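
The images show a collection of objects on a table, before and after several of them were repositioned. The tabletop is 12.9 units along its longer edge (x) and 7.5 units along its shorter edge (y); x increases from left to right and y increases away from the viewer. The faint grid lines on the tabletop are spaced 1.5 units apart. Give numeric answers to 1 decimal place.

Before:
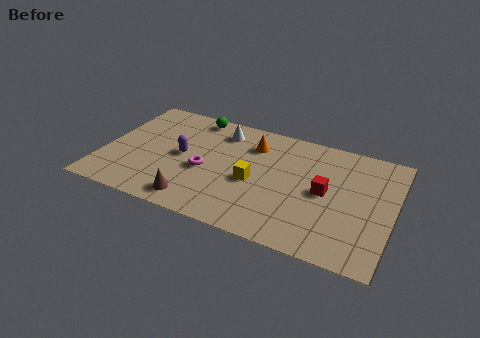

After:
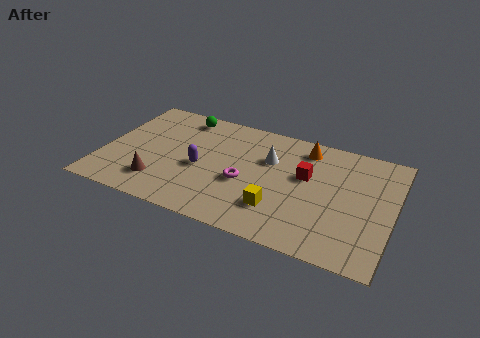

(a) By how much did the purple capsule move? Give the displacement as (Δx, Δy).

(0.9, -0.5)

From the two frames, the purple capsule sits at roughly (3.5, 3.8) before and (4.4, 3.3) after.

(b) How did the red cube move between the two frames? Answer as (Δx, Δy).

(-0.9, 0.7)

From the two frames, the red cube sits at roughly (9.9, 3.8) before and (9.0, 4.5) after.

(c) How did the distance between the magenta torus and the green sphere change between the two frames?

+1.1

They were about 3.6 units apart before and 4.7 after — 1.1 units further apart.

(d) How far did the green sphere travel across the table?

0.5

The green sphere moved from about (3.7, 6.7) to (3.2, 6.5), a distance of √(0.5² + 0.2²) ≈ 0.5.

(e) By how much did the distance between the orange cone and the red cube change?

-2.1

They were about 3.9 units apart before and 1.8 after — 2.1 units closer together.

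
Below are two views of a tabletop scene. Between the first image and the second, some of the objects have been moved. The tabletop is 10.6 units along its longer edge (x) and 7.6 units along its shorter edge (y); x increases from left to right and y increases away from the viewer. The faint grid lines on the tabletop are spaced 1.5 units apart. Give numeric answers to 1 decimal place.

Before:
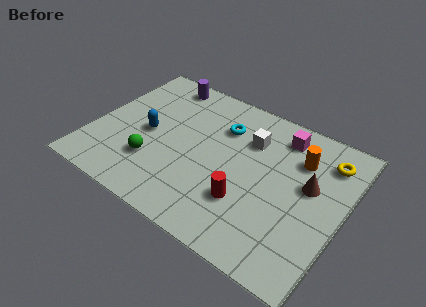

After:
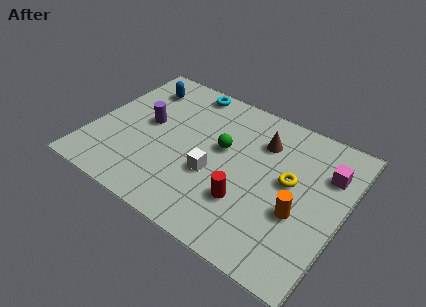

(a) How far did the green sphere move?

3.4

The green sphere moved from about (2.8, 2.2) to (5.4, 4.4), a distance of √(2.6² + 2.2²) ≈ 3.4.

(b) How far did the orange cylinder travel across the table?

2.6

The orange cylinder was near (8.5, 5.5) before and (8.9, 2.9) after, so it travelled √(0.4² + 2.6²) ≈ 2.6 units.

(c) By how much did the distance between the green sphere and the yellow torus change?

-4.9

They were about 7.8 units apart before and 2.9 after — 4.9 units closer together.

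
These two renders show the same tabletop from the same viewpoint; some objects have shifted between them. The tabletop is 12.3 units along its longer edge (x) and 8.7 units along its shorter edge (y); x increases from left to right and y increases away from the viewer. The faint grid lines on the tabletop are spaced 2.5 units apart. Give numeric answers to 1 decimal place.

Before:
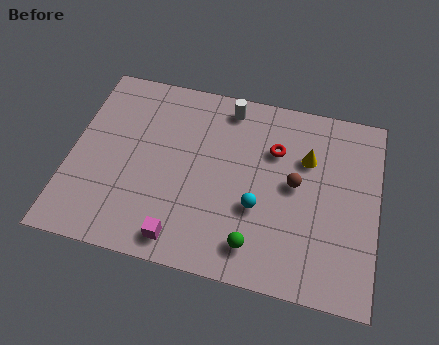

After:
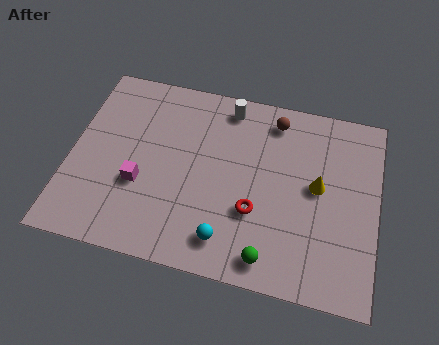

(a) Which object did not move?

the white cylinder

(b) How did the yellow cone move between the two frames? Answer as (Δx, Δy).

(0.5, -1.2)

The yellow cone started near (9.4, 5.9) and ended near (9.9, 4.7).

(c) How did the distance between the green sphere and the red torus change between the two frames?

-2.5

The distance was about 4.5 in the first image and 2.0 in the second, so they moved 2.5 units closer together.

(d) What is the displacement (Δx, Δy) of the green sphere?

(0.6, -0.4)

From the two frames, the green sphere sits at roughly (7.6, 1.5) before and (8.2, 1.1) after.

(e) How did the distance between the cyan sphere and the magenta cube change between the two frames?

+0.4

Before: roughly 3.6 units apart; after: 4.0. That's 0.4 units further apart.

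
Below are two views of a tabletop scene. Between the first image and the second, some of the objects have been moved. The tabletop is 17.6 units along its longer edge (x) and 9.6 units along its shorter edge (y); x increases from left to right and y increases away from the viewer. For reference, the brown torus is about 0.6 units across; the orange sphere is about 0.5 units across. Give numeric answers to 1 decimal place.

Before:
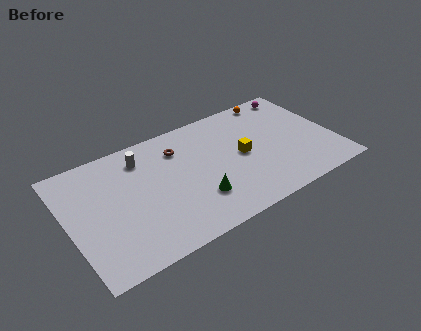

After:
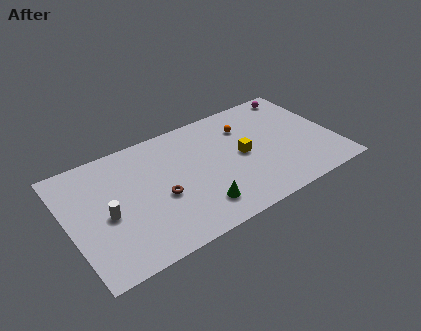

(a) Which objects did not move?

the yellow cube and the magenta sphere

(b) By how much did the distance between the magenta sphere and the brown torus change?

+2.6

They were about 8.5 units apart before and 11.1 after — 2.6 units further apart.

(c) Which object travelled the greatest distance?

the white cylinder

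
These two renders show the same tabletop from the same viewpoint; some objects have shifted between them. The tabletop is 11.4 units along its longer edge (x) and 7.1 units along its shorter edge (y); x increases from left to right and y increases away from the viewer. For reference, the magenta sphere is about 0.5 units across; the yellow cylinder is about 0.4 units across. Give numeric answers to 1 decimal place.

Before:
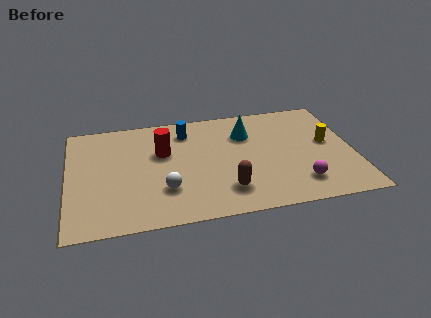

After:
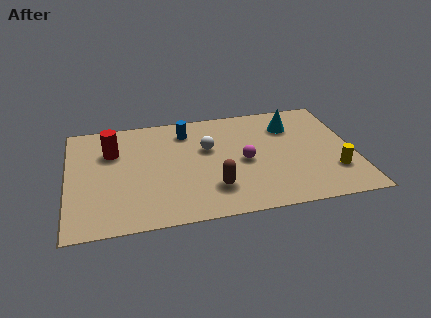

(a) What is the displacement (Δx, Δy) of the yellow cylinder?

(0.1, -1.9)

The yellow cylinder started near (10.4, 3.9) and ended near (10.5, 2.0).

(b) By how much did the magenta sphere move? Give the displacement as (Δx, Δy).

(-2.1, 1.8)

The magenta sphere started near (9.1, 1.5) and ended near (7.0, 3.3).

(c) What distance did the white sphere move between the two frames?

2.9

From (3.8, 2.1) to (5.6, 4.4), the white sphere covered √(1.8² + 2.3²) ≈ 2.9 units.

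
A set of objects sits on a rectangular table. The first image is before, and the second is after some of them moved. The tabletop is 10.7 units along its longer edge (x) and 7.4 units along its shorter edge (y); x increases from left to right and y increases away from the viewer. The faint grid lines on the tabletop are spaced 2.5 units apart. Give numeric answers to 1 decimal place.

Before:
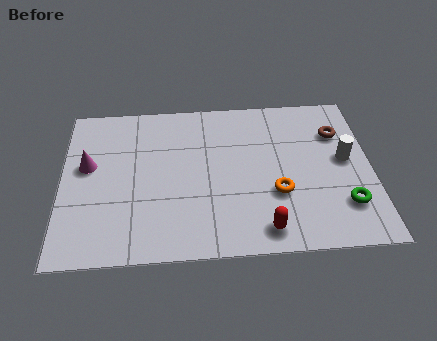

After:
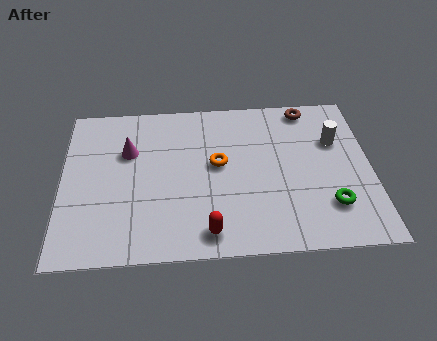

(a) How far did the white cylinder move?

0.9

From (9.8, 4.0) to (9.5, 4.9), the white cylinder covered √(0.3² + 0.9²) ≈ 0.9 units.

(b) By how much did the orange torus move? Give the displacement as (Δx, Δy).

(-2.0, 1.5)

The orange torus was at about (7.4, 2.6) and moved to about (5.4, 4.1).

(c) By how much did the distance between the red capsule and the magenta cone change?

-2.1

Before: roughly 6.8 units apart; after: 4.7. That's 2.1 units closer together.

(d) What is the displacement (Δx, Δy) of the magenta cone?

(1.4, 0.6)

The magenta cone started near (0.9, 4.3) and ended near (2.3, 4.9).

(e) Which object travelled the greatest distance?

the orange torus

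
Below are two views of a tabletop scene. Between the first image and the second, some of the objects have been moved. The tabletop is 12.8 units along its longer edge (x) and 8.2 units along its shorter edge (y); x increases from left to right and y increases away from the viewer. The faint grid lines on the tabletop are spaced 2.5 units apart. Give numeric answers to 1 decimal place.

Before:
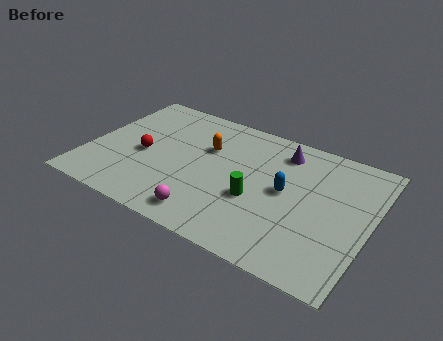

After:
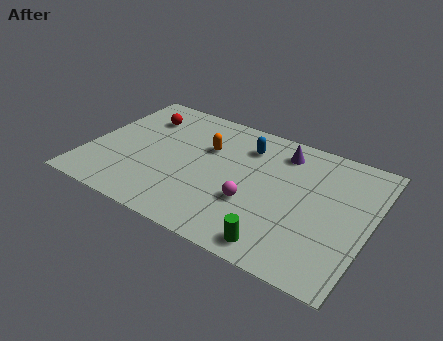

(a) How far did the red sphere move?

2.5

The red sphere moved from about (2.5, 3.7) to (2.0, 6.2), a distance of √(0.5² + 2.5²) ≈ 2.5.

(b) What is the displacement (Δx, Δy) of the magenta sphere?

(1.8, 1.7)

From the two frames, the magenta sphere sits at roughly (5.9, 1.2) before and (7.7, 2.9) after.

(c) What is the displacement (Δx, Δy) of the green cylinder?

(1.4, -2.2)

The green cylinder started near (7.8, 3.2) and ended near (9.2, 1.0).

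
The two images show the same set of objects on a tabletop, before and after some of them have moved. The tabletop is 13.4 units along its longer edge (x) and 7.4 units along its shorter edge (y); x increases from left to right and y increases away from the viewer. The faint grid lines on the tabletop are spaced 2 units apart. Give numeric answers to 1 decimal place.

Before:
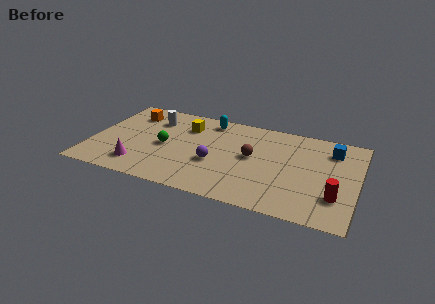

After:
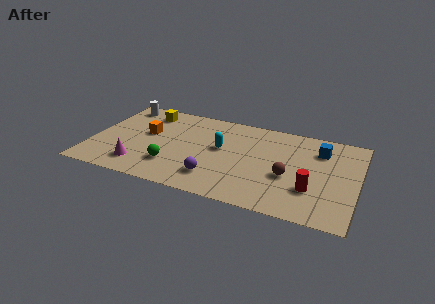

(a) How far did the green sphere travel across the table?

1.6

From (3.7, 3.5) to (4.2, 2.0), the green sphere covered √(0.5² + 1.5²) ≈ 1.6 units.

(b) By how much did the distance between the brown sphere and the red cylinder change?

-3.3

They were about 4.7 units apart before and 1.4 after — 3.3 units closer together.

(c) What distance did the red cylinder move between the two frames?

1.2

The red cylinder moved from about (12.4, 2.1) to (11.2, 2.3), a distance of √(1.2² + 0.2²) ≈ 1.2.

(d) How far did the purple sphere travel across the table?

1.2

The purple sphere was near (6.3, 2.9) before and (6.4, 1.7) after, so it travelled √(0.1² + 1.2²) ≈ 1.2 units.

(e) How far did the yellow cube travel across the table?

2.2

The yellow cube was near (4.6, 5.5) before and (2.5, 6.1) after, so it travelled √(2.1² + 0.6²) ≈ 2.2 units.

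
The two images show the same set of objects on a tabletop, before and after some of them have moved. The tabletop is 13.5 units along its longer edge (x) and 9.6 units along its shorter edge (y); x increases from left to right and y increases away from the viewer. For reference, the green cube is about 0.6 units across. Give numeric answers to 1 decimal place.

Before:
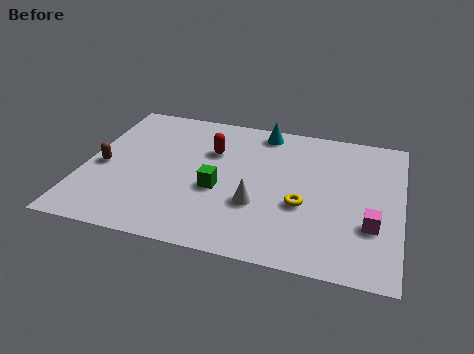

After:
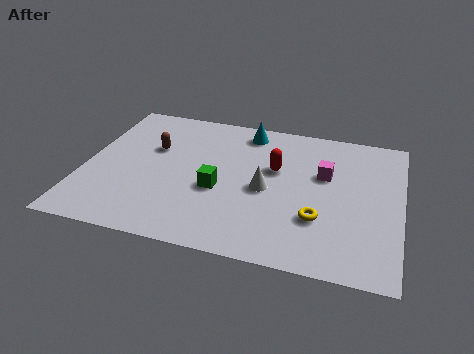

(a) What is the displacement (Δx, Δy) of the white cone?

(0.3, 1.1)

The white cone was at about (7.5, 3.3) and moved to about (7.8, 4.4).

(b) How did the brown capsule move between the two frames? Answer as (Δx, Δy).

(2.0, 1.8)

The brown capsule was at about (0.8, 4.3) and moved to about (2.8, 6.1).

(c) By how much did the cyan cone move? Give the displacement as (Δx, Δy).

(-0.7, -0.2)

The cyan cone was at about (7.4, 8.5) and moved to about (6.7, 8.3).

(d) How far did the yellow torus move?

1.0

The yellow torus was near (9.4, 3.7) before and (10.1, 3.0) after, so it travelled √(0.7² + 0.7²) ≈ 1.0 units.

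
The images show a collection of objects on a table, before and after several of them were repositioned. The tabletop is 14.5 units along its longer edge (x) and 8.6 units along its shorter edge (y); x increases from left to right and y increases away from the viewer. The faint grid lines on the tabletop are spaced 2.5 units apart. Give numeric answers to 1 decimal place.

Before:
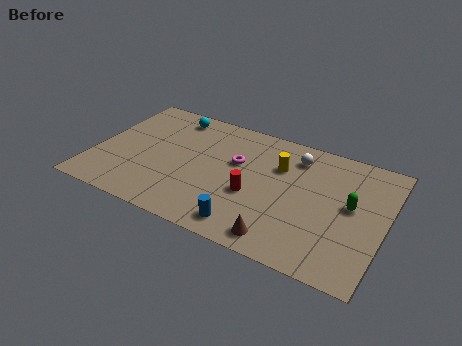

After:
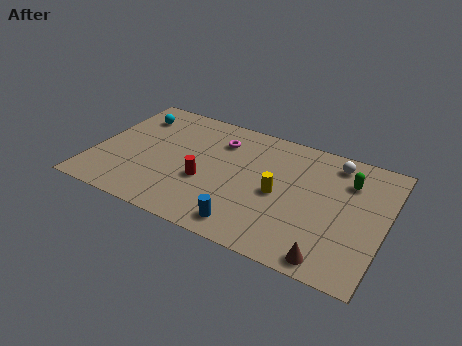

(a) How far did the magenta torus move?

1.6

From (7.0, 5.3) to (6.0, 6.5), the magenta torus covered √(1.0² + 1.2²) ≈ 1.6 units.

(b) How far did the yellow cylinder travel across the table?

1.9

The yellow cylinder moved from about (9.1, 5.9) to (9.3, 4.0), a distance of √(0.2² + 1.9²) ≈ 1.9.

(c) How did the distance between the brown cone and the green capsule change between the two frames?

+0.7

The distance was about 4.7 in the first image and 5.4 in the second, so they moved 0.7 units further apart.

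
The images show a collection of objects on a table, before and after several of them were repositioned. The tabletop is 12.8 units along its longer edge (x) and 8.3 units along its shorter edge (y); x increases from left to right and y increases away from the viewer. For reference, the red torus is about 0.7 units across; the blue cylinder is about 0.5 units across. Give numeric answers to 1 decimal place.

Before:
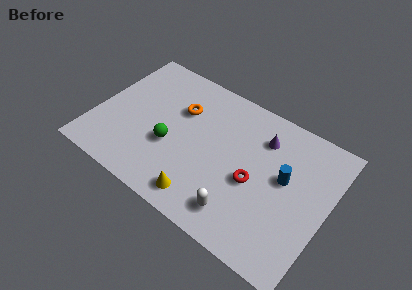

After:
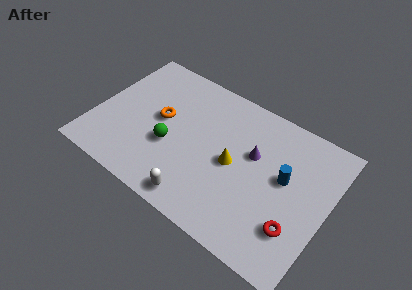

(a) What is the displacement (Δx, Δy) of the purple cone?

(-0.3, -1.2)

The purple cone started near (8.9, 6.3) and ended near (8.6, 5.1).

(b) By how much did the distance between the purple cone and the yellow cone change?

-4.2

They were about 5.6 units apart before and 1.4 after — 4.2 units closer together.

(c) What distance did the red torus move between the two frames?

2.8

From (8.9, 3.6) to (11.4, 2.3), the red torus covered √(2.5² + 1.3²) ≈ 2.8 units.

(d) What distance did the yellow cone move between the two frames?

3.0

The yellow cone moved from about (6.5, 1.2) to (7.7, 4.0), a distance of √(1.2² + 2.8²) ≈ 3.0.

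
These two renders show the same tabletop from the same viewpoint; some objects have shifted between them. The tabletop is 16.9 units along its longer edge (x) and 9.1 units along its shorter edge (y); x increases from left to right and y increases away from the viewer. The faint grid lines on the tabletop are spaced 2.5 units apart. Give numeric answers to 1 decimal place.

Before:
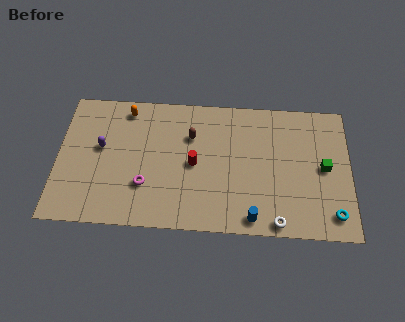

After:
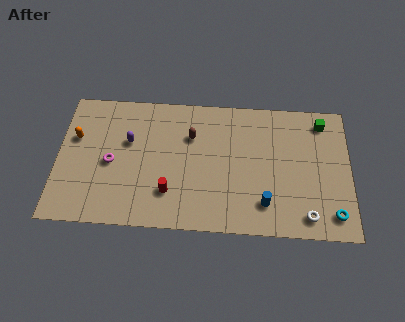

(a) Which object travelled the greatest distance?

the orange capsule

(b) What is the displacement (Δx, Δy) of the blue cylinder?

(0.7, 1.0)

The blue cylinder was at about (11.3, 1.0) and moved to about (12.0, 2.0).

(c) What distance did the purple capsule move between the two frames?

1.7

From (2.5, 5.2) to (4.1, 5.7), the purple capsule covered √(1.6² + 0.5²) ≈ 1.7 units.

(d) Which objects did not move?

the brown capsule and the cyan torus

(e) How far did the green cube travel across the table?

3.1

From (15.4, 4.6) to (15.3, 7.7), the green cube covered √(0.1² + 3.1²) ≈ 3.1 units.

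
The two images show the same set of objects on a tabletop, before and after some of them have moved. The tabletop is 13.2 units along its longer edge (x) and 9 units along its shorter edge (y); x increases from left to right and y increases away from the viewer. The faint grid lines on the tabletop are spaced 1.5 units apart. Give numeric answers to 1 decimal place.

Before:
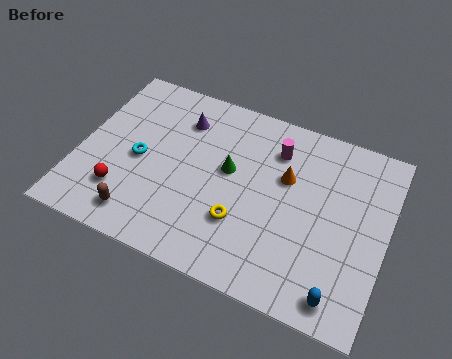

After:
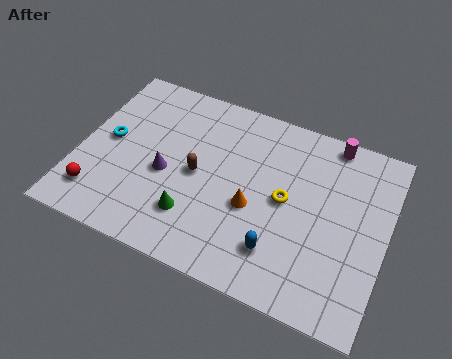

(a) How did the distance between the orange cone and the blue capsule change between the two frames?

-3.3

They were about 5.4 units apart before and 2.1 after — 3.3 units closer together.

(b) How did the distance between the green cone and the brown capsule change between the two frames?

-2.9

Before: roughly 5.0 units apart; after: 2.1. That's 2.9 units closer together.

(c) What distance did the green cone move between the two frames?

3.0

The green cone was near (6.4, 5.1) before and (5.2, 2.3) after, so it travelled √(1.2² + 2.8²) ≈ 3.0 units.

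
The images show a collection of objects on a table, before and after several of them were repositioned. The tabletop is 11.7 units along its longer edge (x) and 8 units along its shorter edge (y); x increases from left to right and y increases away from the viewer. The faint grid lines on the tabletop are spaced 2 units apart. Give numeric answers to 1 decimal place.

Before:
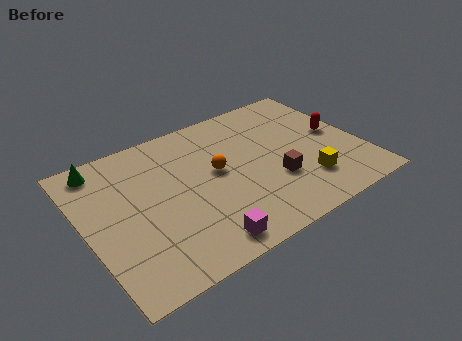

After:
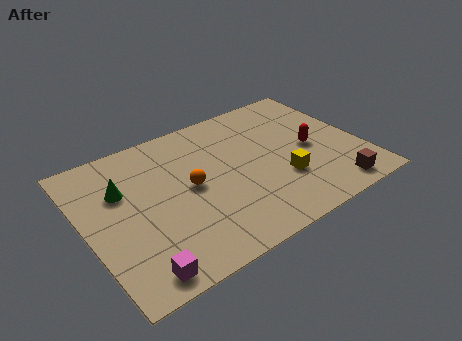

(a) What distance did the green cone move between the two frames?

1.8

The green cone moved from about (1.1, 7.0) to (1.7, 5.3), a distance of √(0.6² + 1.7²) ≈ 1.8.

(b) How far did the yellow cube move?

1.1

From (9.0, 2.0) to (8.1, 2.6), the yellow cube covered √(0.9² + 0.6²) ≈ 1.1 units.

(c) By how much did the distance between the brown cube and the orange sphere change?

+3.6

They were about 2.8 units apart before and 6.4 after — 3.6 units further apart.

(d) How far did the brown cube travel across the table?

2.8

The brown cube was near (7.8, 2.7) before and (10.0, 1.0) after, so it travelled √(2.2² + 1.7²) ≈ 2.8 units.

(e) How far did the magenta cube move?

2.7

From (4.3, 1.0) to (1.6, 0.9), the magenta cube covered √(2.7² + 0.1²) ≈ 2.7 units.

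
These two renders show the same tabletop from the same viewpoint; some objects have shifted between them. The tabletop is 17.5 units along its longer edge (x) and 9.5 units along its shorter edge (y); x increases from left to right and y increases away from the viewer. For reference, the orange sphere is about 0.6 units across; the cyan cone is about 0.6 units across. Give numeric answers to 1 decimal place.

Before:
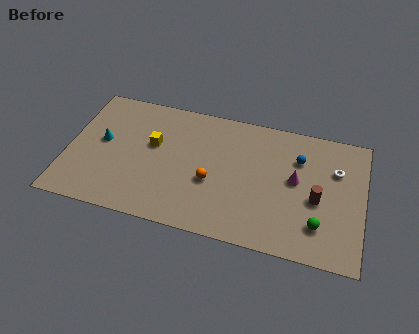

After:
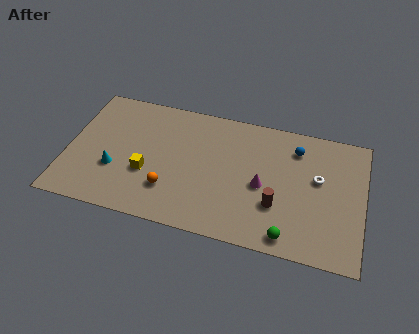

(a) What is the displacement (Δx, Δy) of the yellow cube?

(-0.2, -2.2)

From the two frames, the yellow cube sits at roughly (5.0, 5.7) before and (4.8, 3.5) after.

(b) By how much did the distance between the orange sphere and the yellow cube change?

-2.4

Before: roughly 4.1 units apart; after: 1.7. That's 2.4 units closer together.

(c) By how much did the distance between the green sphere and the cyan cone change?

-2.7

The distance was about 13.3 in the first image and 10.6 in the second, so they moved 2.7 units closer together.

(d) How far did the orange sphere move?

2.7

From (8.6, 3.8) to (6.2, 2.6), the orange sphere covered √(2.4² + 1.2²) ≈ 2.7 units.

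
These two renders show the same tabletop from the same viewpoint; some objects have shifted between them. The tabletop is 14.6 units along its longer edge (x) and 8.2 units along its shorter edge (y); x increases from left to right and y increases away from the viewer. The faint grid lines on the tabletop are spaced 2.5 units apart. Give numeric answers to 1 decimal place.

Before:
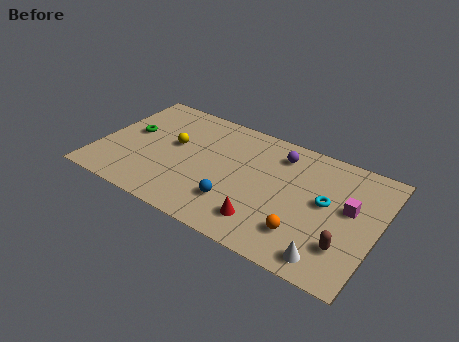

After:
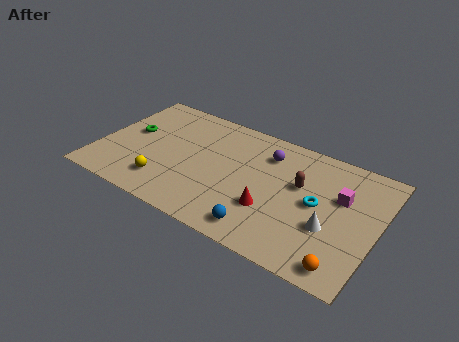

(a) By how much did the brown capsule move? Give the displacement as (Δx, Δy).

(-2.7, 2.8)

From the two frames, the brown capsule sits at roughly (13.2, 2.2) before and (10.5, 5.0) after.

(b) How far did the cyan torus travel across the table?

0.5

The cyan torus moved from about (11.9, 4.5) to (11.5, 4.2), a distance of √(0.4² + 0.3²) ≈ 0.5.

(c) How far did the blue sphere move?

1.9

From (7.5, 2.2) to (9.1, 1.2), the blue sphere covered √(1.6² + 1.0²) ≈ 1.9 units.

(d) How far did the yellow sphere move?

2.9

From (3.8, 4.7) to (3.8, 1.8), the yellow sphere covered √(0.0² + 2.9²) ≈ 2.9 units.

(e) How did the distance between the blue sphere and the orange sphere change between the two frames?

+0.6

They were about 3.6 units apart before and 4.2 after — 0.6 units further apart.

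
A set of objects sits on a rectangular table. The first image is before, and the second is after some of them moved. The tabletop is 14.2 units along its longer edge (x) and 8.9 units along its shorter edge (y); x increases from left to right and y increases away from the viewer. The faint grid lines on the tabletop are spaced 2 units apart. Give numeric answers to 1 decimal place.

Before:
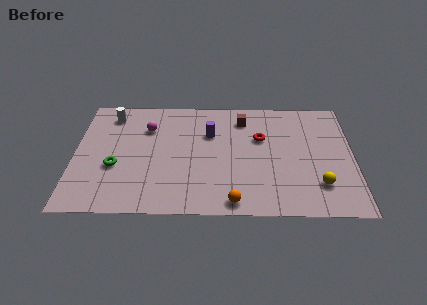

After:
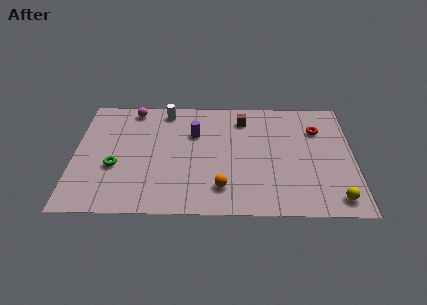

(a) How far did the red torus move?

3.0

From (9.5, 5.7) to (12.4, 6.4), the red torus covered √(2.9² + 0.7²) ≈ 3.0 units.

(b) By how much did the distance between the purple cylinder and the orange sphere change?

-0.9

The distance was about 5.2 in the first image and 4.3 in the second, so they moved 0.9 units closer together.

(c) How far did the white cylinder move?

2.8

The white cylinder was near (1.8, 7.4) before and (4.6, 7.8) after, so it travelled √(2.8² + 0.4²) ≈ 2.8 units.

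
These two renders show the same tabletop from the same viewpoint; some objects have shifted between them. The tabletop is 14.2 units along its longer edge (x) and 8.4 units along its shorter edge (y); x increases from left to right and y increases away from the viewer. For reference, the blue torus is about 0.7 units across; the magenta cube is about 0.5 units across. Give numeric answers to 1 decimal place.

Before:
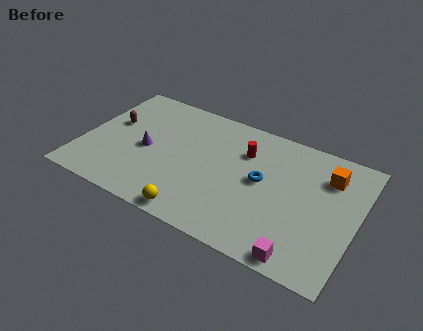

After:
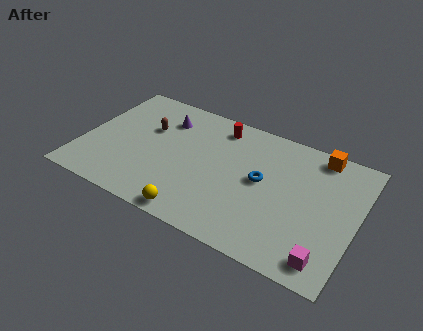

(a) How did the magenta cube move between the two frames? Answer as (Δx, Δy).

(1.2, 0.4)

The magenta cube was at about (11.8, 0.8) and moved to about (13.0, 1.2).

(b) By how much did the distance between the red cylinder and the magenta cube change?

+2.3

Before: roughly 6.3 units apart; after: 8.6. That's 2.3 units further apart.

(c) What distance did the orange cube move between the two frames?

1.3

The orange cube moved from about (12.5, 6.3) to (11.9, 7.5), a distance of √(0.6² + 1.2²) ≈ 1.3.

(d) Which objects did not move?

the yellow sphere and the blue torus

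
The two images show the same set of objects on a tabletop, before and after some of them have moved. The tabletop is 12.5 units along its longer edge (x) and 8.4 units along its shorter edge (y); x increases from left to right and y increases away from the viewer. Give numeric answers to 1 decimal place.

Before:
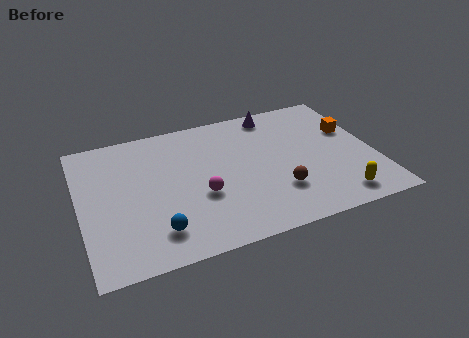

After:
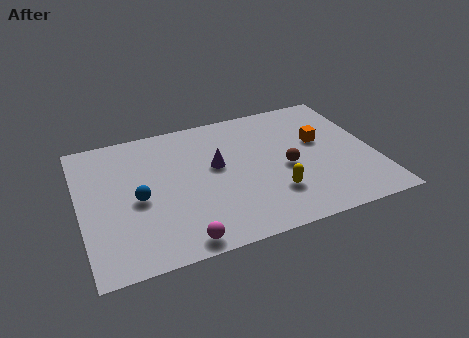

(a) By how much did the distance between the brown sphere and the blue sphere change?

+1.1

The distance was about 5.2 in the first image and 6.3 in the second, so they moved 1.1 units further apart.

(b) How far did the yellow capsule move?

2.8

The yellow capsule was near (10.6, 1.2) before and (8.0, 2.3) after, so it travelled √(2.6² + 1.1²) ≈ 2.8 units.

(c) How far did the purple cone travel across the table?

3.8

The purple cone moved from about (8.6, 7.4) to (5.8, 4.8), a distance of √(2.8² + 2.6²) ≈ 3.8.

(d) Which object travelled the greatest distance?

the purple cone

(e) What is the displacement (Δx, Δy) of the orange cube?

(-1.4, -0.3)

From the two frames, the orange cube sits at roughly (11.7, 5.3) before and (10.3, 5.0) after.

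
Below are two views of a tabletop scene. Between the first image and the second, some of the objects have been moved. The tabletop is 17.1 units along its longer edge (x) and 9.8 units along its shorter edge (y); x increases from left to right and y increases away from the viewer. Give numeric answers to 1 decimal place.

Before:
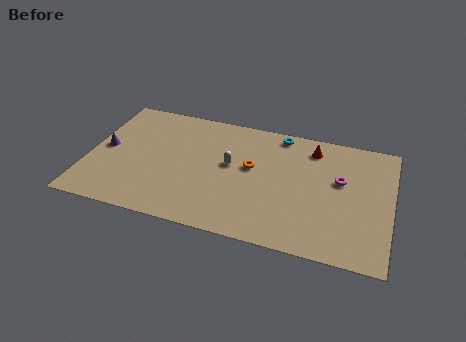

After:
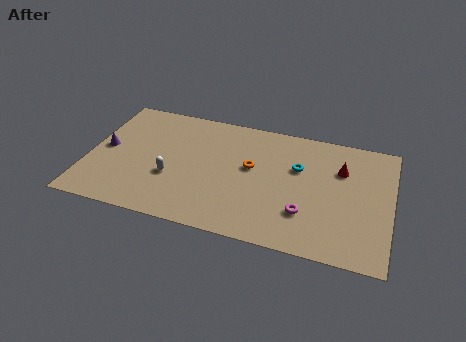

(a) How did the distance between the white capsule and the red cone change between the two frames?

+4.7

The distance was about 5.2 in the first image and 9.9 in the second, so they moved 4.7 units further apart.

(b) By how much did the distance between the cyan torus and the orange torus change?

-0.8

They were about 3.5 units apart before and 2.7 after — 0.8 units closer together.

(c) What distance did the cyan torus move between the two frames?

2.8

The cyan torus moved from about (10.6, 8.8) to (11.8, 6.3), a distance of √(1.2² + 2.5²) ≈ 2.8.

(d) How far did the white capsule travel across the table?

3.7

The white capsule was near (8.0, 5.5) before and (4.8, 3.6) after, so it travelled √(3.2² + 1.9²) ≈ 3.7 units.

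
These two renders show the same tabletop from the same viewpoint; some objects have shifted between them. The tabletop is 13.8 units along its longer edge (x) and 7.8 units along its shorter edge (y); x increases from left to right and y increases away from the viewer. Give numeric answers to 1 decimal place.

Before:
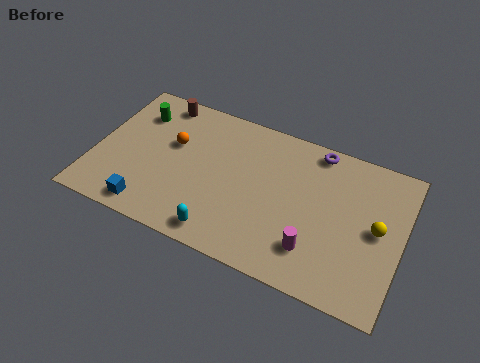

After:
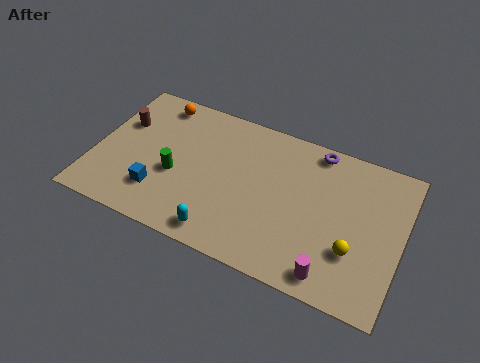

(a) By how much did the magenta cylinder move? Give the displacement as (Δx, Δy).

(0.9, -0.9)

The magenta cylinder started near (10.1, 1.9) and ended near (11.0, 1.0).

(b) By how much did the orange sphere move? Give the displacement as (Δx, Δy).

(-1.0, 2.0)

The orange sphere started near (3.4, 4.8) and ended near (2.4, 6.8).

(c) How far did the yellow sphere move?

1.7

The yellow sphere moved from about (12.7, 4.0) to (11.8, 2.5), a distance of √(0.9² + 1.5²) ≈ 1.7.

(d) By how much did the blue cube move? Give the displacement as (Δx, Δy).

(0.3, 1.0)

From the two frames, the blue cube sits at roughly (2.8, 1.0) before and (3.1, 2.0) after.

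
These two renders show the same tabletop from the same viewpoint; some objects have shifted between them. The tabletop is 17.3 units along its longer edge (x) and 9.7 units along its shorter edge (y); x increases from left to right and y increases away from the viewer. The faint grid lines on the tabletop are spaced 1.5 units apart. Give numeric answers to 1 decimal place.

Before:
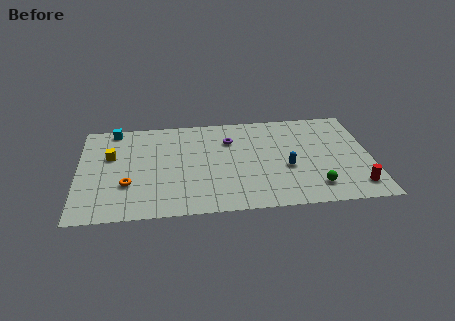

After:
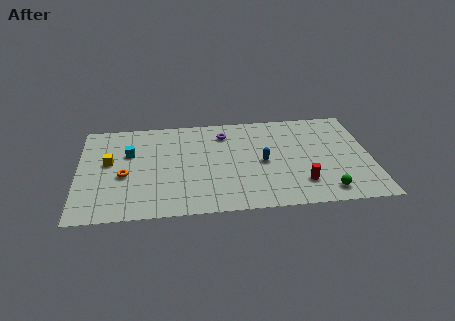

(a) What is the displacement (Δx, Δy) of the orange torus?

(-0.2, 0.9)

The orange torus started near (2.9, 3.2) and ended near (2.7, 4.1).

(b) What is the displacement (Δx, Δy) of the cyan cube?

(0.9, -2.5)

The cyan cube was at about (2.1, 8.8) and moved to about (3.0, 6.3).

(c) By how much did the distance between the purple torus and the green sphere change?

+1.5

They were about 7.1 units apart before and 8.6 after — 1.5 units further apart.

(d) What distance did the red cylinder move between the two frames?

3.3

From (16.3, 1.7) to (13.1, 2.3), the red cylinder covered √(3.2² + 0.6²) ≈ 3.3 units.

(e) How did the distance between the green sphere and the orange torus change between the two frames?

+1.0

They were about 11.1 units apart before and 12.1 after — 1.0 units further apart.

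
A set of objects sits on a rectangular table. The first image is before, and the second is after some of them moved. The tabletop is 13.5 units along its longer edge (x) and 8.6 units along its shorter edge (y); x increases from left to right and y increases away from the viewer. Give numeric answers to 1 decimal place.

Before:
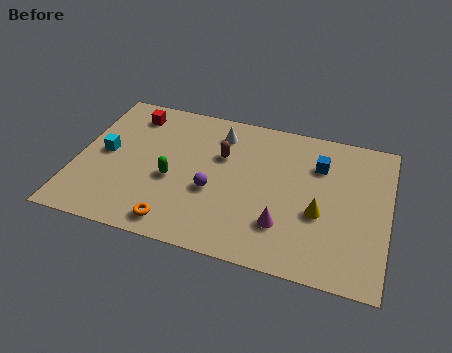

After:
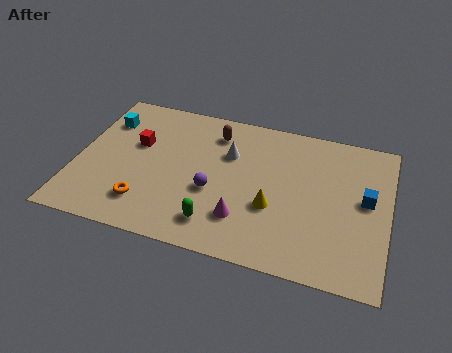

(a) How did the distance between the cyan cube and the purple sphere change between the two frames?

+0.9

The distance was about 4.9 in the first image and 5.8 in the second, so they moved 0.9 units further apart.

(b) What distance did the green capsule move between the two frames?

2.9

From (4.2, 3.6) to (6.3, 1.6), the green capsule covered √(2.1² + 2.0²) ≈ 2.9 units.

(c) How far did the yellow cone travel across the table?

2.0

The yellow cone moved from about (10.6, 3.4) to (8.6, 3.2), a distance of √(2.0² + 0.2²) ≈ 2.0.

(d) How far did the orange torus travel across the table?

1.6

The orange torus moved from about (4.6, 1.1) to (3.2, 1.9), a distance of √(1.4² + 0.8²) ≈ 1.6.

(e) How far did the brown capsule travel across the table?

1.4

The brown capsule moved from about (6.2, 5.6) to (5.8, 6.9), a distance of √(0.4² + 1.3²) ≈ 1.4.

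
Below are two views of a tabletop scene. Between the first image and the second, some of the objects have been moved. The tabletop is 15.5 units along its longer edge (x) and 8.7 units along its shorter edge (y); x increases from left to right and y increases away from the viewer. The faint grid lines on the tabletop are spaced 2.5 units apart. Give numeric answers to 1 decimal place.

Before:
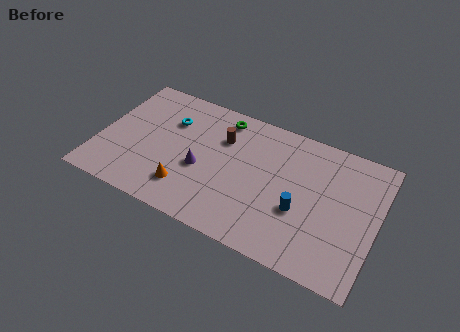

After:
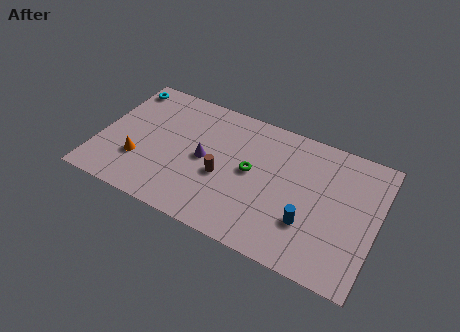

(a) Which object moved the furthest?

the green torus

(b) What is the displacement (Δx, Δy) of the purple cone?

(0.1, 0.7)

The purple cone was at about (5.8, 3.6) and moved to about (5.9, 4.3).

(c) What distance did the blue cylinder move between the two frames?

0.8

The blue cylinder was near (11.4, 3.3) before and (11.9, 2.7) after, so it travelled √(0.5² + 0.6²) ≈ 0.8 units.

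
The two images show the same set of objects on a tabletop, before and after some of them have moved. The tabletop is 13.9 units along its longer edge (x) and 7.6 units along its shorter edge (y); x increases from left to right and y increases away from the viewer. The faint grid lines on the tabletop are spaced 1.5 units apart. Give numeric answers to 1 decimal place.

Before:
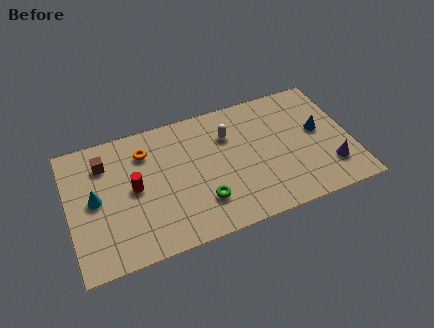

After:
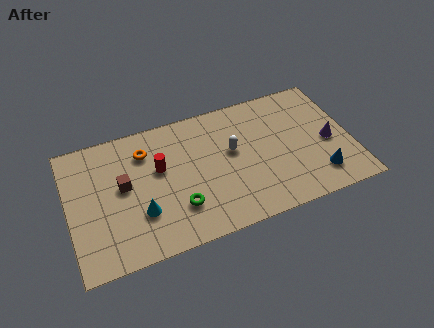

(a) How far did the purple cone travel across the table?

1.5

The purple cone was near (12.7, 1.9) before and (12.8, 3.4) after, so it travelled √(0.1² + 1.5²) ≈ 1.5 units.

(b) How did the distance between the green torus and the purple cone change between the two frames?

+1.4

They were about 6.3 units apart before and 7.7 after — 1.4 units further apart.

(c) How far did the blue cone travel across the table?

2.6

The blue cone was near (12.4, 4.2) before and (12.1, 1.6) after, so it travelled √(0.3² + 2.6²) ≈ 2.6 units.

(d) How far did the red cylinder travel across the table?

1.5

The red cylinder moved from about (3.2, 3.9) to (4.5, 4.6), a distance of √(1.3² + 0.7²) ≈ 1.5.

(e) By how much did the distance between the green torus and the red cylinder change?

-1.1

Before: roughly 3.7 units apart; after: 2.6. That's 1.1 units closer together.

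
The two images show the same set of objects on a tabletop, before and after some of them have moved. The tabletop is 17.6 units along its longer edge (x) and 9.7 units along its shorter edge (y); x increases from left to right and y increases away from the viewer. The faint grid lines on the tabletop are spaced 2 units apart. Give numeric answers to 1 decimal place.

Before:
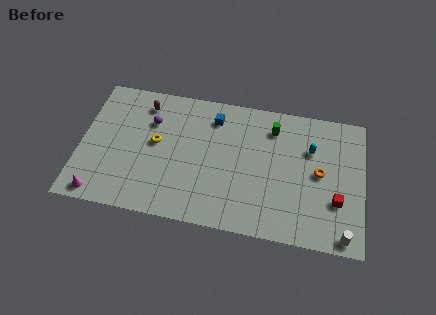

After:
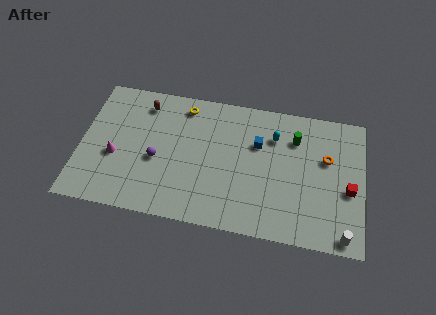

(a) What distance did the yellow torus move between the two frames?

3.4

From (4.7, 5.3) to (6.3, 8.3), the yellow torus covered √(1.6² + 3.0²) ≈ 3.4 units.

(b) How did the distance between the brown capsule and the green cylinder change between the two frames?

+1.4

They were about 8.1 units apart before and 9.5 after — 1.4 units further apart.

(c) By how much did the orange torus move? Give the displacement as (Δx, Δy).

(0.4, 1.1)

From the two frames, the orange torus sits at roughly (14.9, 5.0) before and (15.3, 6.1) after.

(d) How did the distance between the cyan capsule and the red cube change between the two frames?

+1.8

They were about 3.8 units apart before and 5.6 after — 1.8 units further apart.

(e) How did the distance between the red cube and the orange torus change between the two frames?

+0.3

They were about 2.1 units apart before and 2.4 after — 0.3 units further apart.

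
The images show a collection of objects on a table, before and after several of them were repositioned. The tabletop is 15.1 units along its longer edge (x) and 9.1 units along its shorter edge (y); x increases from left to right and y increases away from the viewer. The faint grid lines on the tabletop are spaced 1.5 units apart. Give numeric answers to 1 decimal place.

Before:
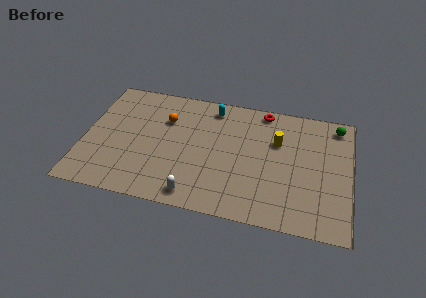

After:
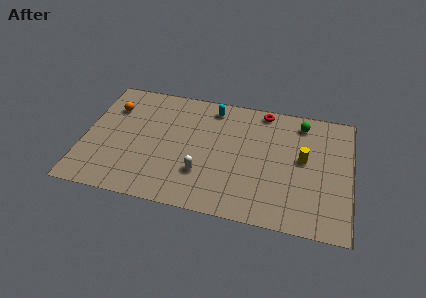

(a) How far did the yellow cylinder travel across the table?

1.8

The yellow cylinder was near (10.9, 6.0) before and (12.4, 5.0) after, so it travelled √(1.5² + 1.0²) ≈ 1.8 units.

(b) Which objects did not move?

the red torus and the cyan capsule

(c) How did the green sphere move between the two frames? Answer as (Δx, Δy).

(-2.0, -0.2)

From the two frames, the green sphere sits at roughly (14.2, 7.9) before and (12.2, 7.7) after.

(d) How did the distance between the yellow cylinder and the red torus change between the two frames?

+1.6

Before: roughly 2.4 units apart; after: 4.0. That's 1.6 units further apart.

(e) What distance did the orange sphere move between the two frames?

3.1

The orange sphere was near (4.5, 6.3) before and (1.4, 6.6) after, so it travelled √(3.1² + 0.3²) ≈ 3.1 units.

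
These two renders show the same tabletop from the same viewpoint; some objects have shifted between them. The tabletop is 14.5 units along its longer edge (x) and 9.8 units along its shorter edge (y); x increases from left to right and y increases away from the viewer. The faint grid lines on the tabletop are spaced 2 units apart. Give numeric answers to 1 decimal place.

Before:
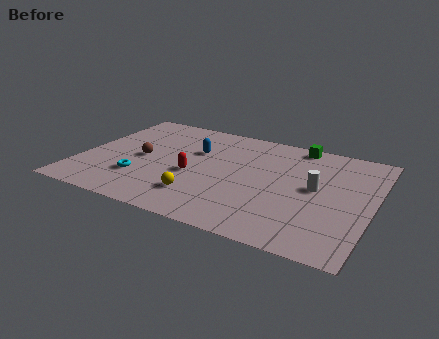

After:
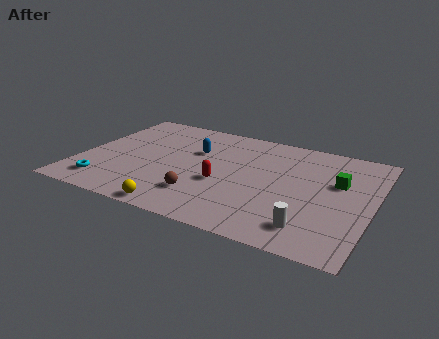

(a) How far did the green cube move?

3.6

The green cube was near (10.4, 8.9) before and (12.7, 6.1) after, so it travelled √(2.3² + 2.8²) ≈ 3.6 units.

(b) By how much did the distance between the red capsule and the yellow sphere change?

+1.6

They were about 1.9 units apart before and 3.5 after — 1.6 units further apart.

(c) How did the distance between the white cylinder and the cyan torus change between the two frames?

+1.4

Before: roughly 8.8 units apart; after: 10.2. That's 1.4 units further apart.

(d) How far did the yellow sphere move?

1.7

From (6.3, 2.3) to (5.5, 0.8), the yellow sphere covered √(0.8² + 1.5²) ≈ 1.7 units.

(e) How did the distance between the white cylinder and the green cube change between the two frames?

+0.5

They were about 3.9 units apart before and 4.4 after — 0.5 units further apart.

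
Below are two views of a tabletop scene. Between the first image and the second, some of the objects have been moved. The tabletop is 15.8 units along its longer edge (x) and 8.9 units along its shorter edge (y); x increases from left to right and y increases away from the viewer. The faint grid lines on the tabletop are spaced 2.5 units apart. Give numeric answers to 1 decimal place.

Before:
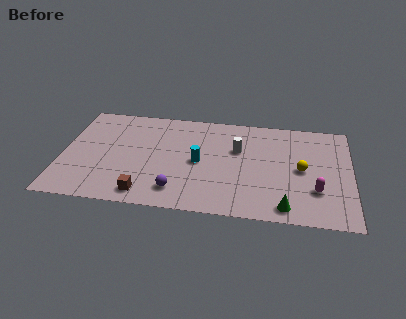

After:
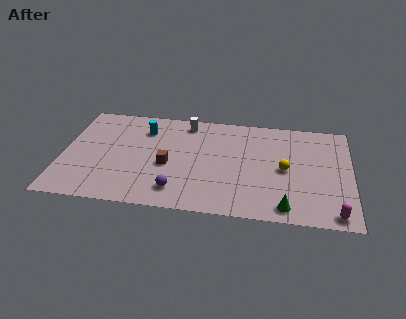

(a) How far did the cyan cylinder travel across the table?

4.0

The cyan cylinder moved from about (7.5, 4.3) to (4.4, 6.8), a distance of √(3.1² + 2.5²) ≈ 4.0.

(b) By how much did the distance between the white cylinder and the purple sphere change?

+0.9

Before: roughly 5.1 units apart; after: 6.0. That's 0.9 units further apart.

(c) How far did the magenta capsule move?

2.1

From (13.9, 2.7) to (14.9, 0.9), the magenta capsule covered √(1.0² + 1.8²) ≈ 2.1 units.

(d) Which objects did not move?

the purple sphere and the green cone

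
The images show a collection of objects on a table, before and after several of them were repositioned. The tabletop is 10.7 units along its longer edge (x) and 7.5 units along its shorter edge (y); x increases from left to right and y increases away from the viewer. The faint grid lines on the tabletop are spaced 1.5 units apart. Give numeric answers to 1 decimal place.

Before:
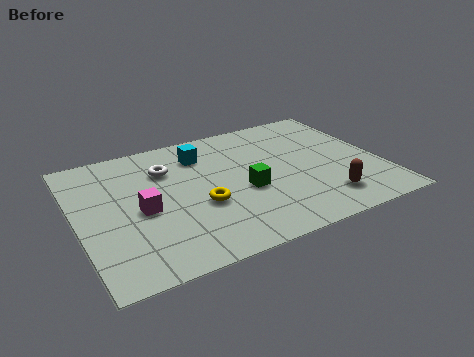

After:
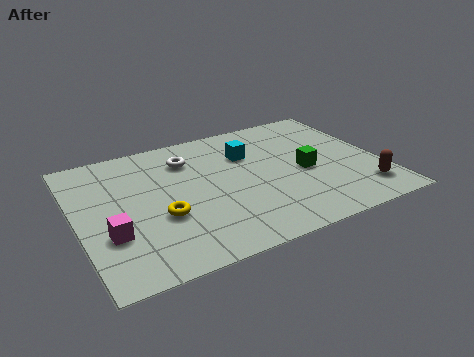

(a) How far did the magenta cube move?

1.5

From (2.2, 3.4) to (1.0, 2.5), the magenta cube covered √(1.2² + 0.9²) ≈ 1.5 units.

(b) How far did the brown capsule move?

1.4

From (8.4, 1.5) to (9.8, 1.5), the brown capsule covered √(1.4² + 0.0²) ≈ 1.4 units.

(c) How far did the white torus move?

0.9

The white torus moved from about (3.3, 5.4) to (4.1, 5.7), a distance of √(0.8² + 0.3²) ≈ 0.9.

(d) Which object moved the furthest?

the green cube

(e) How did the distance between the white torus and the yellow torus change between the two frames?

+0.5

Before: roughly 2.7 units apart; after: 3.2. That's 0.5 units further apart.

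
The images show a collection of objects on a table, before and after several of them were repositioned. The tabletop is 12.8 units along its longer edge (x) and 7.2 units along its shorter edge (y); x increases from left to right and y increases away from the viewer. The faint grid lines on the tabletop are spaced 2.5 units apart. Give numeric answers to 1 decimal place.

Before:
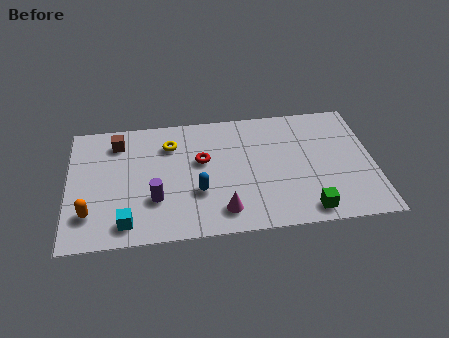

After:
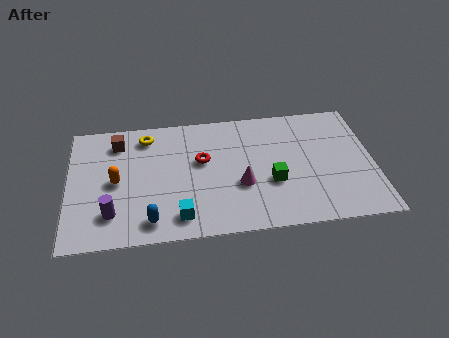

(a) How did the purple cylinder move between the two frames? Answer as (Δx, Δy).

(-1.8, -0.6)

The purple cylinder was at about (3.6, 2.3) and moved to about (1.8, 1.7).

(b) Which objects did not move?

the brown cube and the red torus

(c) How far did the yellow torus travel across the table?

1.2

From (4.3, 5.4) to (3.3, 6.0), the yellow torus covered √(1.0² + 0.6²) ≈ 1.2 units.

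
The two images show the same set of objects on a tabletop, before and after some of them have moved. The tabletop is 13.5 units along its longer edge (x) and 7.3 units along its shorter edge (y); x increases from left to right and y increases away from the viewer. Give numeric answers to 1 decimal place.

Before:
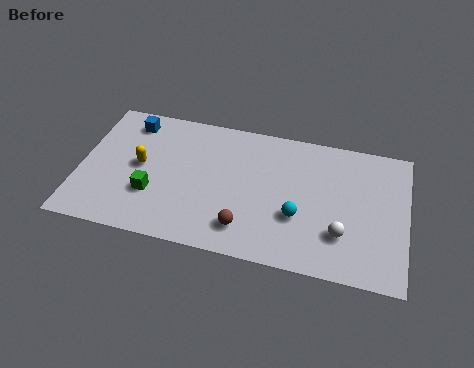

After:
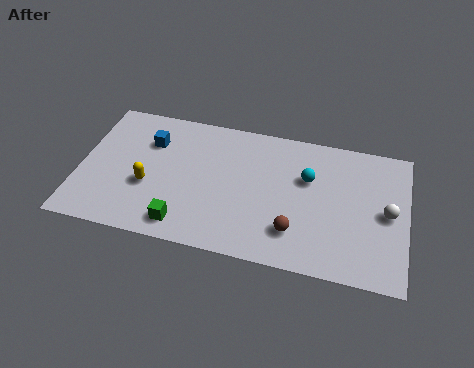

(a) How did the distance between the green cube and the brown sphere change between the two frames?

+0.6

The distance was about 4.0 in the first image and 4.6 in the second, so they moved 0.6 units further apart.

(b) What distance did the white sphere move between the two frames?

2.3

From (10.9, 2.1) to (12.7, 3.6), the white sphere covered √(1.8² + 1.5²) ≈ 2.3 units.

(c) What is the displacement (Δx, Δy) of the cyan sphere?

(0.3, 2.1)

From the two frames, the cyan sphere sits at roughly (9.1, 2.6) before and (9.4, 4.7) after.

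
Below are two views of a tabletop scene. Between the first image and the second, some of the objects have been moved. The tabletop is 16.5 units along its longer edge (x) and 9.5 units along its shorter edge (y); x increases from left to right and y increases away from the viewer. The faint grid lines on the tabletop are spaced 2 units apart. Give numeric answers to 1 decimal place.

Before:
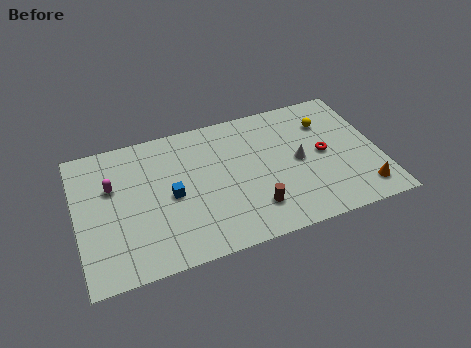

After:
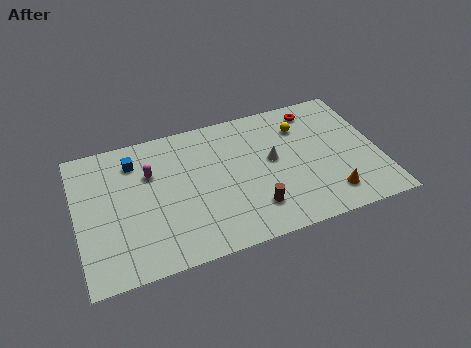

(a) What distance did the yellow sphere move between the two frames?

1.4

The yellow sphere moved from about (13.9, 7.0) to (12.5, 7.1), a distance of √(1.4² + 0.1²) ≈ 1.4.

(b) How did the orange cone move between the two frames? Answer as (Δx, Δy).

(-1.8, 0.2)

The orange cone started near (15.3, 1.6) and ended near (13.5, 1.8).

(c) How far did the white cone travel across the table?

1.5

From (12.1, 4.7) to (10.7, 5.2), the white cone covered √(1.4² + 0.5²) ≈ 1.5 units.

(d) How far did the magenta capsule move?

2.1

From (2.0, 6.1) to (4.1, 6.4), the magenta capsule covered √(2.1² + 0.3²) ≈ 2.1 units.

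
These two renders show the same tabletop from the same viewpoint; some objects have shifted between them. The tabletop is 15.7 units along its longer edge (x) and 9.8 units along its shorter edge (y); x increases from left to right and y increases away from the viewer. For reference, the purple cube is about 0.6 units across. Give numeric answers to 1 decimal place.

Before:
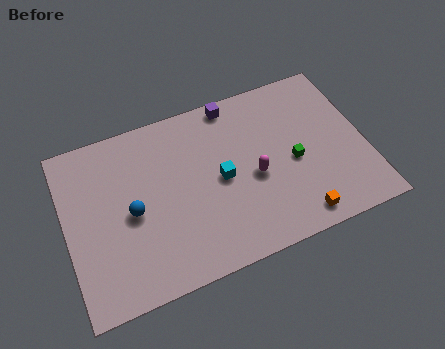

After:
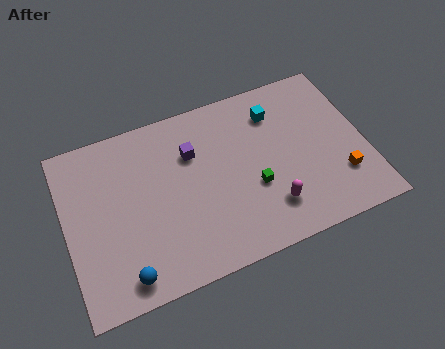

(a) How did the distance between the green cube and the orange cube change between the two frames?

+1.4

Before: roughly 3.2 units apart; after: 4.6. That's 1.4 units further apart.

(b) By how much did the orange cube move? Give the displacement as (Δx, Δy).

(2.5, 1.5)

The orange cube started near (11.7, 1.2) and ended near (14.2, 2.7).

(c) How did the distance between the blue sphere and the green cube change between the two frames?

-1.1

The distance was about 8.5 in the first image and 7.4 in the second, so they moved 1.1 units closer together.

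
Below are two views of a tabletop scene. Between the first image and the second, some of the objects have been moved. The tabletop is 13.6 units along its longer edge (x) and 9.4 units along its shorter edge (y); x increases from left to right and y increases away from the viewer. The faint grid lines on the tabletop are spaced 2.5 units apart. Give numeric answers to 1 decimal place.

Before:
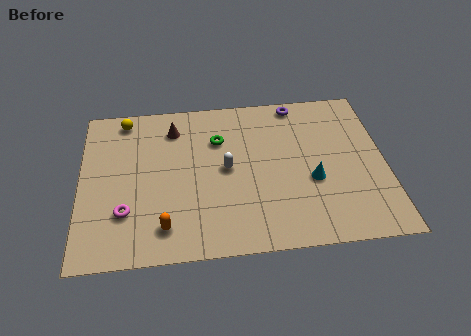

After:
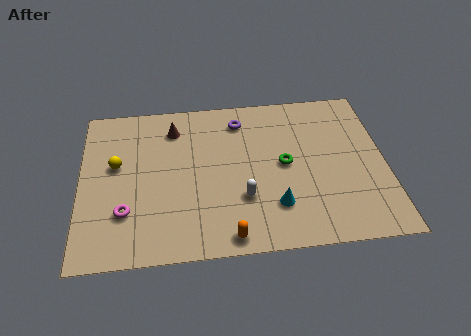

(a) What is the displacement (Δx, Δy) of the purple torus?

(-2.6, -0.8)

The purple torus started near (9.8, 8.5) and ended near (7.2, 7.7).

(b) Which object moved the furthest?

the green torus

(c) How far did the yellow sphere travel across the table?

2.8

The yellow sphere was near (2.0, 8.3) before and (1.6, 5.5) after, so it travelled √(0.4² + 2.8²) ≈ 2.8 units.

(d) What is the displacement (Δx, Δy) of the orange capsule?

(2.8, -0.8)

The orange capsule was at about (3.7, 1.7) and moved to about (6.5, 0.9).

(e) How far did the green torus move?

3.4

The green torus was near (6.2, 6.6) before and (9.1, 4.8) after, so it travelled √(2.9² + 1.8²) ≈ 3.4 units.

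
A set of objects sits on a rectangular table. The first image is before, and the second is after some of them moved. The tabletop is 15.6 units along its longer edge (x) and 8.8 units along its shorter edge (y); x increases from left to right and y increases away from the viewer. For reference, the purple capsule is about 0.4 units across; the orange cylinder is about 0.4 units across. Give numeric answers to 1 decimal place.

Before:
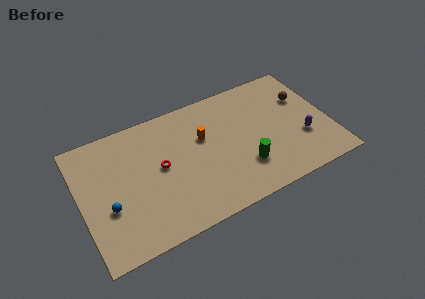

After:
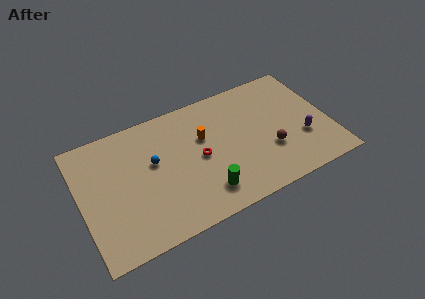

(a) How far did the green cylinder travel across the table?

2.7

The green cylinder was near (10.0, 2.5) before and (7.4, 1.8) after, so it travelled √(2.6² + 0.7²) ≈ 2.7 units.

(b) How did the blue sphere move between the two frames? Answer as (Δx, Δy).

(3.0, 1.9)

The blue sphere started near (1.6, 3.3) and ended near (4.6, 5.2).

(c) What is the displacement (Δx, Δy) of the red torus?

(2.4, -0.4)

From the two frames, the red torus sits at roughly (5.0, 4.7) before and (7.4, 4.3) after.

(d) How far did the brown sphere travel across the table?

3.9

The brown sphere was near (14.3, 5.9) before and (11.7, 3.0) after, so it travelled √(2.6² + 2.9²) ≈ 3.9 units.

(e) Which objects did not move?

the purple capsule and the orange cylinder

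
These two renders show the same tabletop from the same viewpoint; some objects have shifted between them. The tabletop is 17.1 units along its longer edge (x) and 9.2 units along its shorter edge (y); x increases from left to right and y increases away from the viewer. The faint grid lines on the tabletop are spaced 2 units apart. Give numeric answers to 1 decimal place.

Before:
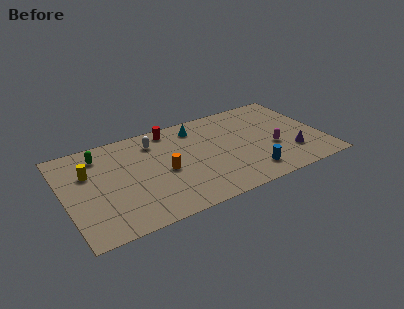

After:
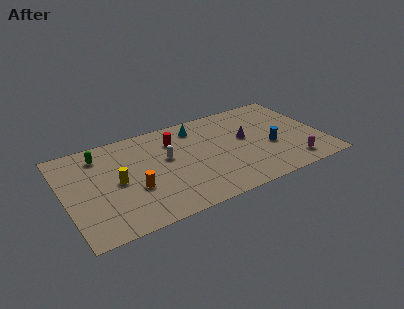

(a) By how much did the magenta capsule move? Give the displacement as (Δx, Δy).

(1.0, -2.0)

The magenta capsule started near (13.7, 3.5) and ended near (14.7, 1.5).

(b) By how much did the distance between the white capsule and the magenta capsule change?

+0.4

Before: roughly 8.4 units apart; after: 8.8. That's 0.4 units further apart.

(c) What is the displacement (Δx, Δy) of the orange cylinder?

(-2.1, -0.8)

The orange cylinder was at about (6.5, 4.2) and moved to about (4.4, 3.4).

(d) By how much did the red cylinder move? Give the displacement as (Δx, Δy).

(0.1, -1.2)

The red cylinder was at about (7.4, 8.1) and moved to about (7.5, 6.9).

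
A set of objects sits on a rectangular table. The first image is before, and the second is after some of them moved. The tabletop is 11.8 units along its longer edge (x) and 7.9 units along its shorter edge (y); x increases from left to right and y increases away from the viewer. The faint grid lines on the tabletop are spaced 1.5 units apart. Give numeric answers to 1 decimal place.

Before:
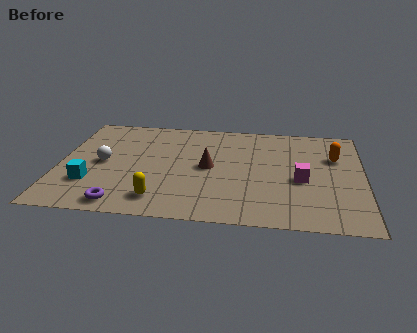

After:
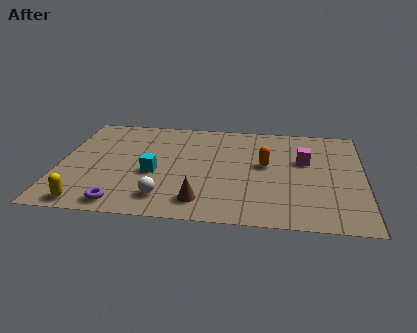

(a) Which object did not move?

the purple torus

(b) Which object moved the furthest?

the white sphere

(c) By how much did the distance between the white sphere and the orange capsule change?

-4.3

The distance was about 9.1 in the first image and 4.8 in the second, so they moved 4.3 units closer together.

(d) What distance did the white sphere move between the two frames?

3.5

From (1.7, 3.9) to (4.2, 1.5), the white sphere covered √(2.5² + 2.4²) ≈ 3.5 units.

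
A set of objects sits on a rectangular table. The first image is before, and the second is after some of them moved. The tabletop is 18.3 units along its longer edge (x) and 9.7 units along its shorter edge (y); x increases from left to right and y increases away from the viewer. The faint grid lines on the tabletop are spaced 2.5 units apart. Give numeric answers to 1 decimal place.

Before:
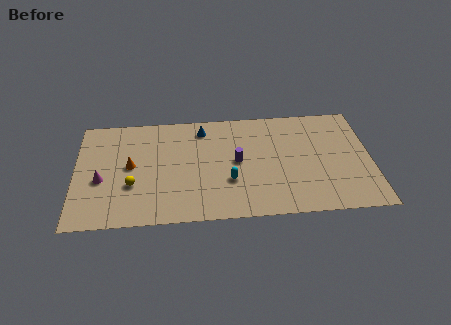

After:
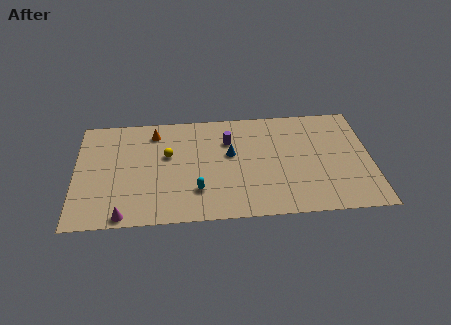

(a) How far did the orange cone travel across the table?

3.3

The orange cone was near (3.4, 5.1) before and (4.9, 8.0) after, so it travelled √(1.5² + 2.9²) ≈ 3.3 units.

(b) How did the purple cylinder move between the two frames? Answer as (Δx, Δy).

(-0.5, 1.9)

The purple cylinder was at about (10.0, 5.0) and moved to about (9.5, 6.9).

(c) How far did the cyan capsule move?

2.1

From (9.5, 3.3) to (7.5, 2.6), the cyan capsule covered √(2.0² + 0.7²) ≈ 2.1 units.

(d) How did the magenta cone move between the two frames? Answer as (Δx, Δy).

(1.4, -3.2)

The magenta cone started near (1.6, 4.0) and ended near (3.0, 0.8).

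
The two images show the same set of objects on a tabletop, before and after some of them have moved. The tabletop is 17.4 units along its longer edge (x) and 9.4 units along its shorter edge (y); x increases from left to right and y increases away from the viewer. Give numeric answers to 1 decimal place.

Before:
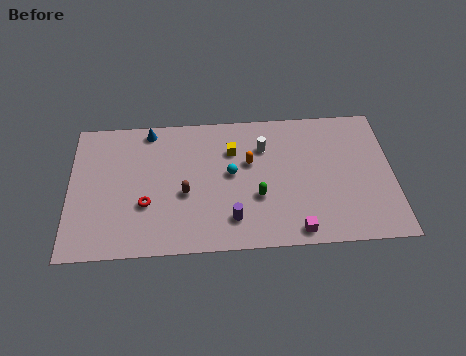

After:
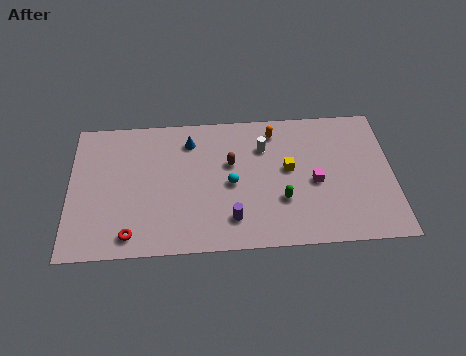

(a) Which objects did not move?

the purple cylinder and the white cylinder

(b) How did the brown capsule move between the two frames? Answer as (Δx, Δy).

(2.5, 1.9)

The brown capsule was at about (6.2, 3.9) and moved to about (8.7, 5.8).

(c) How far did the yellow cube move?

3.4

From (8.8, 6.7) to (11.8, 5.2), the yellow cube covered √(3.0² + 1.5²) ≈ 3.4 units.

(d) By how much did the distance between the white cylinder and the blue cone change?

-2.3

The distance was about 6.4 in the first image and 4.1 in the second, so they moved 2.3 units closer together.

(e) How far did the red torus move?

2.2

The red torus moved from about (4.1, 3.3) to (3.3, 1.3), a distance of √(0.8² + 2.0²) ≈ 2.2.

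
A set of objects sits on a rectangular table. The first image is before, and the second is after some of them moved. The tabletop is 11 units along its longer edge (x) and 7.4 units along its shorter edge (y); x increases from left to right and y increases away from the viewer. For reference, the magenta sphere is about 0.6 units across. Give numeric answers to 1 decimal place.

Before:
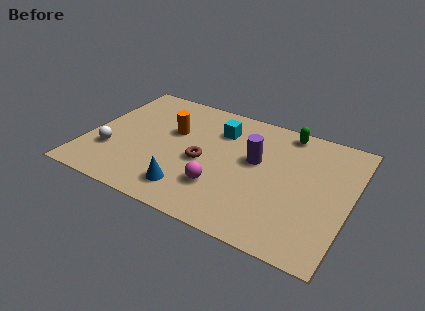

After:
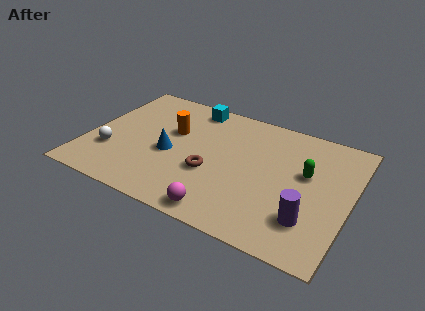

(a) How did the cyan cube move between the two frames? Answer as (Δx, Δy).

(-1.3, 1.0)

The cyan cube was at about (5.3, 5.5) and moved to about (4.0, 6.5).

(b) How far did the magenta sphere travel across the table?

1.3

The magenta sphere moved from about (5.8, 2.1) to (6.1, 0.8), a distance of √(0.3² + 1.3²) ≈ 1.3.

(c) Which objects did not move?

the white sphere and the orange cylinder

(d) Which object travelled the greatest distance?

the purple cylinder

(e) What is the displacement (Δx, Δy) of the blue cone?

(-1.1, 1.8)

The blue cone started near (4.6, 1.4) and ended near (3.5, 3.2).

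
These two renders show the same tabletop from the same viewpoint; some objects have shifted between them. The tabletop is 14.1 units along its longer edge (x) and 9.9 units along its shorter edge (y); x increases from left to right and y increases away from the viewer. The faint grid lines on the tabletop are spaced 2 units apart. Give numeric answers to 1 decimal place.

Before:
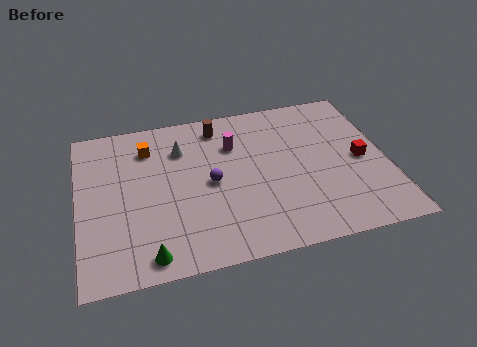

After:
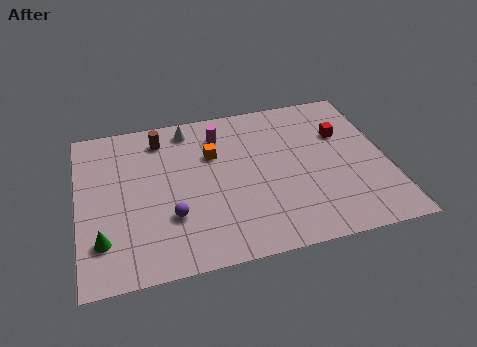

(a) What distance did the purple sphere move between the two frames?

2.5

From (6.0, 4.8) to (4.1, 3.1), the purple sphere covered √(1.9² + 1.7²) ≈ 2.5 units.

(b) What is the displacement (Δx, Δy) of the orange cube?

(2.9, -1.1)

From the two frames, the orange cube sits at roughly (3.3, 7.7) before and (6.2, 6.6) after.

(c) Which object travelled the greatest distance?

the orange cube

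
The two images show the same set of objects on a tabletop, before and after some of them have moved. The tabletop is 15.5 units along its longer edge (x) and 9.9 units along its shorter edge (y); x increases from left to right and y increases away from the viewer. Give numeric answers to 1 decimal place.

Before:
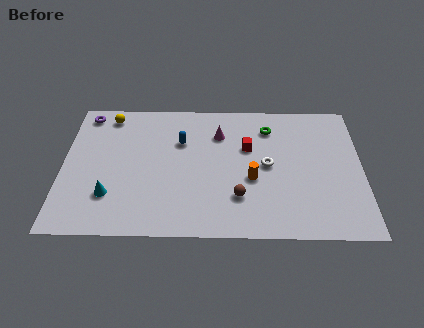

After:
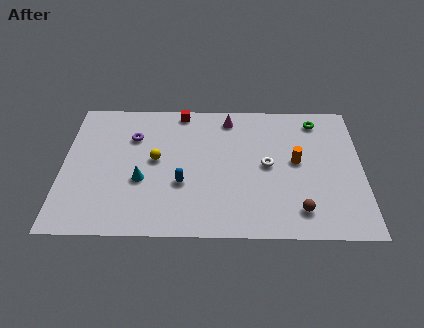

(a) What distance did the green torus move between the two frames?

2.6

The green torus was near (10.7, 7.8) before and (13.2, 8.4) after, so it travelled √(2.5² + 0.6²) ≈ 2.6 units.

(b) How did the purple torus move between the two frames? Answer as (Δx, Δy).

(2.5, -1.7)

The purple torus was at about (1.1, 8.7) and moved to about (3.6, 7.0).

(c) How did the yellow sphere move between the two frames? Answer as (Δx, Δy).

(2.5, -3.3)

The yellow sphere started near (2.3, 8.6) and ended near (4.8, 5.3).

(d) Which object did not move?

the white torus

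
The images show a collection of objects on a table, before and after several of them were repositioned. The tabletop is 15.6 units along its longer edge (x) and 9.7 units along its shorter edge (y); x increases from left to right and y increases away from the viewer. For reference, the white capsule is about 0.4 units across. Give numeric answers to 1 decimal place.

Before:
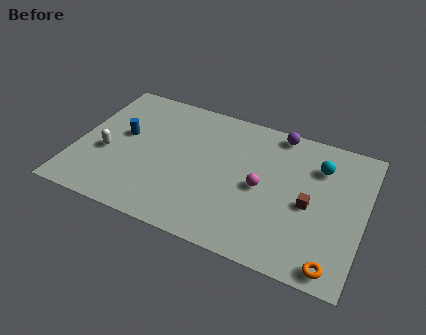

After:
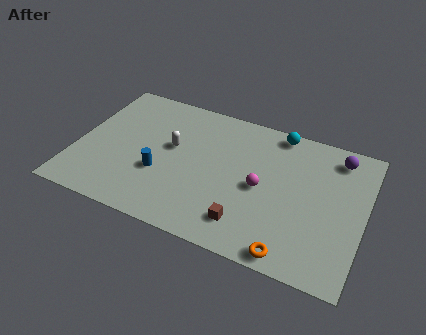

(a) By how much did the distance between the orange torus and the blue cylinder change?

-4.9

The distance was about 12.7 in the first image and 7.8 in the second, so they moved 4.9 units closer together.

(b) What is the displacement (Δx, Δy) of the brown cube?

(-3.1, -2.5)

From the two frames, the brown cube sits at roughly (12.7, 4.4) before and (9.6, 1.9) after.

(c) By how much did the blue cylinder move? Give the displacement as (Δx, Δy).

(2.3, -2.0)

The blue cylinder started near (2.4, 5.5) and ended near (4.7, 3.5).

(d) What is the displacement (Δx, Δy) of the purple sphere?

(3.3, -0.6)

The purple sphere was at about (10.6, 8.8) and moved to about (13.9, 8.2).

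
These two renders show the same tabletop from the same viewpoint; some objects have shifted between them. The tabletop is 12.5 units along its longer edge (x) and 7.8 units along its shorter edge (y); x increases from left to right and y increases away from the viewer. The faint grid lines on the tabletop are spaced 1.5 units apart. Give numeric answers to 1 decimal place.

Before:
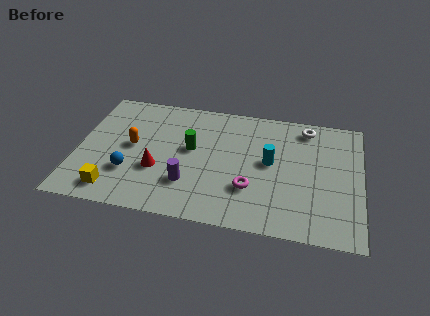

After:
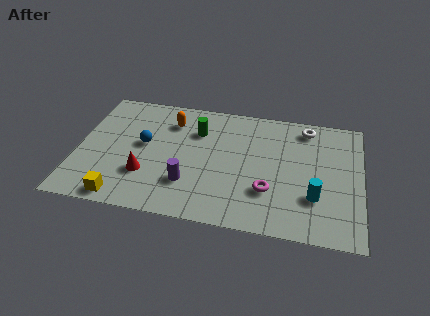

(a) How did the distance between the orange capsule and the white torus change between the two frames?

-2.0

The distance was about 8.0 in the first image and 6.0 in the second, so they moved 2.0 units closer together.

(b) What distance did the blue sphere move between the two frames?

2.0

The blue sphere moved from about (2.4, 2.4) to (2.9, 4.3), a distance of √(0.5² + 1.9²) ≈ 2.0.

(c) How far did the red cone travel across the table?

0.6

From (3.6, 2.8) to (3.1, 2.4), the red cone covered √(0.5² + 0.4²) ≈ 0.6 units.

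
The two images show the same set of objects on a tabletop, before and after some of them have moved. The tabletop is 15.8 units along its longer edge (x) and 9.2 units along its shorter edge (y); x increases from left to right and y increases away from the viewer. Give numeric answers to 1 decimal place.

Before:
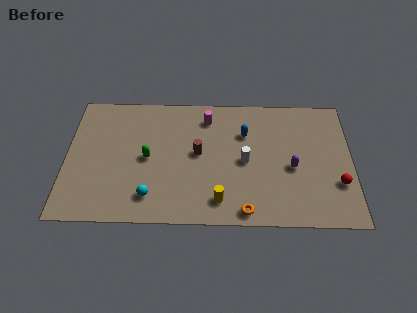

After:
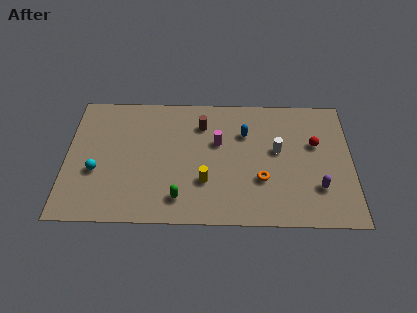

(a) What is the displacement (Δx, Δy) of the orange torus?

(0.9, 2.2)

The orange torus started near (9.9, 0.9) and ended near (10.8, 3.1).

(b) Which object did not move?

the blue capsule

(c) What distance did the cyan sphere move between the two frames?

3.4

From (4.7, 1.8) to (1.7, 3.5), the cyan sphere covered √(3.0² + 1.7²) ≈ 3.4 units.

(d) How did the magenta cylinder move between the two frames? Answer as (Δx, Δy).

(0.6, -1.8)

The magenta cylinder started near (7.8, 7.5) and ended near (8.4, 5.7).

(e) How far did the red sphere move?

3.0

From (15.0, 2.9) to (13.8, 5.7), the red sphere covered √(1.2² + 2.8²) ≈ 3.0 units.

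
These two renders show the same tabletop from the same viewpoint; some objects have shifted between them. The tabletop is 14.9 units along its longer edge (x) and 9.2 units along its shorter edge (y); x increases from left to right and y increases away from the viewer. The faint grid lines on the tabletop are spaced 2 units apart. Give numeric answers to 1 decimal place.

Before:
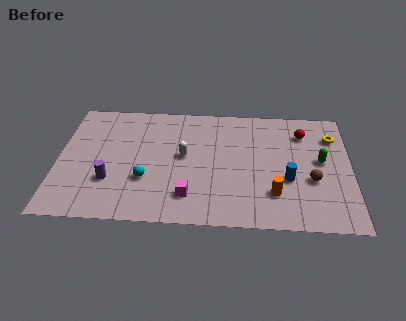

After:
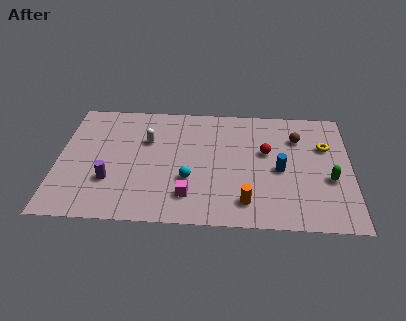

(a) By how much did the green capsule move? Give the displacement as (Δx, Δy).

(0.4, -1.4)

From the two frames, the green capsule sits at roughly (13.4, 5.0) before and (13.8, 3.6) after.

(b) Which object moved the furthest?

the brown sphere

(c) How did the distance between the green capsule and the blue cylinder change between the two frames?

+0.3

Before: roughly 2.3 units apart; after: 2.6. That's 0.3 units further apart.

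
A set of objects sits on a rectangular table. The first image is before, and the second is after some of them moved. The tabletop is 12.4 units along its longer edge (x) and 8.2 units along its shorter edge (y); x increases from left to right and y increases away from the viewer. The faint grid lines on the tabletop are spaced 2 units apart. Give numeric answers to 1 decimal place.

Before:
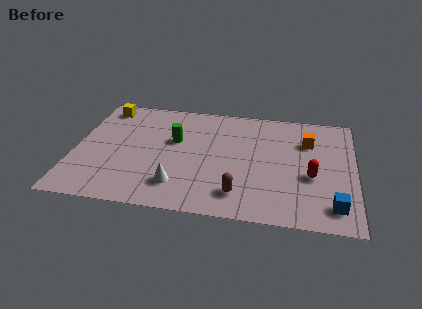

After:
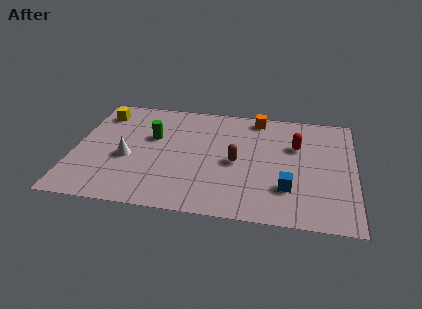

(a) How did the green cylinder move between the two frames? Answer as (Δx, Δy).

(-1.0, 0.1)

The green cylinder was at about (4.4, 5.0) and moved to about (3.4, 5.1).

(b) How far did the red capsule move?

2.2

The red capsule was near (10.5, 3.3) before and (9.8, 5.4) after, so it travelled √(0.7² + 2.1²) ≈ 2.2 units.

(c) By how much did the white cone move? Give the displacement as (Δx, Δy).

(-2.3, 1.6)

The white cone started near (4.7, 1.8) and ended near (2.4, 3.4).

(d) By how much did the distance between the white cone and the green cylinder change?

-1.2

They were about 3.2 units apart before and 2.0 after — 1.2 units closer together.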